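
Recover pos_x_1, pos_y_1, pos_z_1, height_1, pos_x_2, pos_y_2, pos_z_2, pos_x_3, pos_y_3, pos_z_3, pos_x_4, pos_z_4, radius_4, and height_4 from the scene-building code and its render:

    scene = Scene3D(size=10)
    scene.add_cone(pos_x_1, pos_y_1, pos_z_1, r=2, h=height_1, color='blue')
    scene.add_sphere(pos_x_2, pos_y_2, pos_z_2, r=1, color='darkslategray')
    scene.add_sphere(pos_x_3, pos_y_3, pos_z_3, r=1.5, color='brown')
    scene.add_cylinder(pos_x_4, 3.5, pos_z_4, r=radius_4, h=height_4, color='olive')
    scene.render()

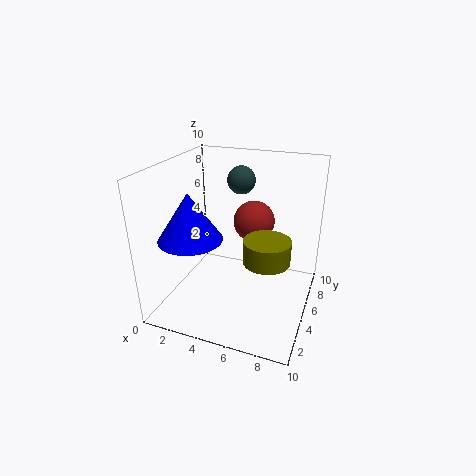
pos_x_1 = 3
pos_y_1 = 2
pos_z_1 = 6
height_1 = 3
pos_x_2 = 4.5
pos_y_2 = 7
pos_z_2 = 8.5
pos_x_3 = 5.5
pos_y_3 = 7
pos_z_3 = 5.5
pos_x_4 = 7.5
pos_z_4 = 4.5
radius_4 = 1.5
height_4 = 1.5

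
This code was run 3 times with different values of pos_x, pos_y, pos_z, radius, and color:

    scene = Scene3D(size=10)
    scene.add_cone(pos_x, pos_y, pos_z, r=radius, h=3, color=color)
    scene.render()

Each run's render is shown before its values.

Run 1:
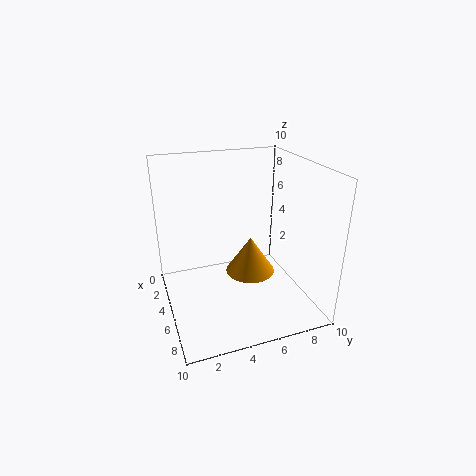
pos_x = 2.5; pos_y = 7; pos_z = 0.5; radius = 2; color = 'orange'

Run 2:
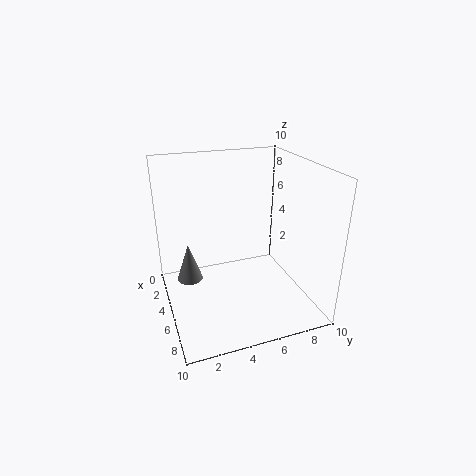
pos_x = 2; pos_y = 2; pos_z = 0.5; radius = 1; color = 'gray'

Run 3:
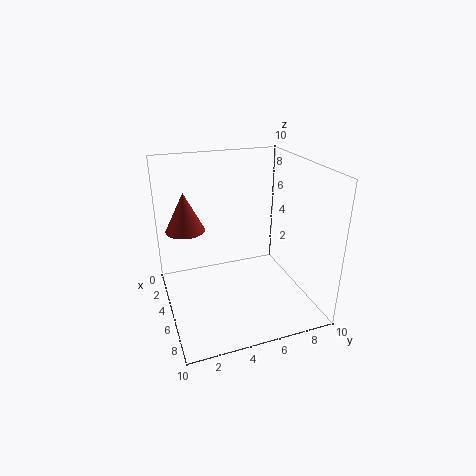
pos_x = 1.5; pos_y = 2; pos_z = 4.5; radius = 1.5; color = 'brown'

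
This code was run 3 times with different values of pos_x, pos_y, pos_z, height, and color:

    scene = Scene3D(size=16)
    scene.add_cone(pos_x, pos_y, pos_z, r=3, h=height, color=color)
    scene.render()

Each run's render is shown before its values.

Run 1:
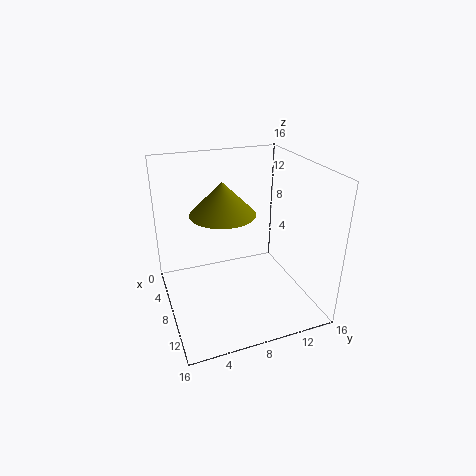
pos_x = 12
pos_y = 5
pos_z = 13
height = 3
color = 'olive'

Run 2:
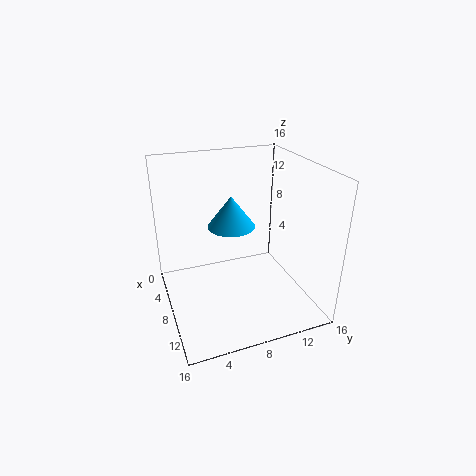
pos_x = 3
pos_y = 9
pos_z = 7
height = 4
color = 'deepskyblue'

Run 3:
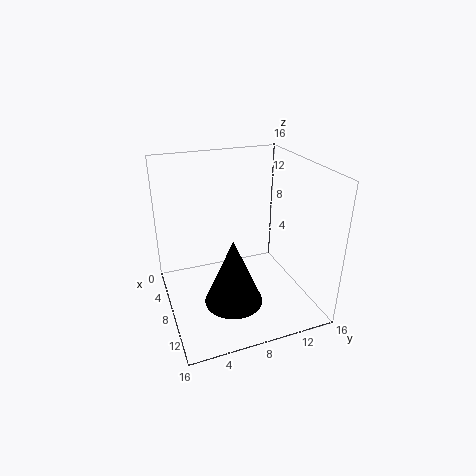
pos_x = 12
pos_y = 6
pos_z = 3
height = 7
color = 'black'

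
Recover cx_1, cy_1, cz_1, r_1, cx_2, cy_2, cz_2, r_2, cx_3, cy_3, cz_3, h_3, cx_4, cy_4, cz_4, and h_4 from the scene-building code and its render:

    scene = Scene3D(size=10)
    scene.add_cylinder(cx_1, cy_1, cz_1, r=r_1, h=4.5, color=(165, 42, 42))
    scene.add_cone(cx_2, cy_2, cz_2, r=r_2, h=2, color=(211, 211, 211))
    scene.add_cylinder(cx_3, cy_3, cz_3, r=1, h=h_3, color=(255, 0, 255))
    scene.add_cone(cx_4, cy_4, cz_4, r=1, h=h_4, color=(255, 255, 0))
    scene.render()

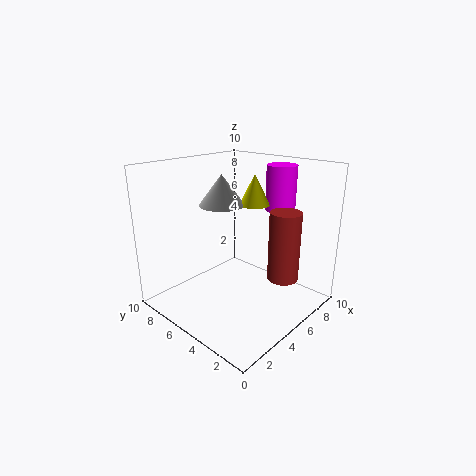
cx_1 = 5.5
cy_1 = 1.5
cz_1 = 3
r_1 = 1
cx_2 = 4
cy_2 = 5.5
cz_2 = 7.5
r_2 = 1.5
cx_3 = 7
cy_3 = 3
cz_3 = 7
h_3 = 3
cx_4 = 5.5
cy_4 = 4
cz_4 = 7.5
h_4 = 2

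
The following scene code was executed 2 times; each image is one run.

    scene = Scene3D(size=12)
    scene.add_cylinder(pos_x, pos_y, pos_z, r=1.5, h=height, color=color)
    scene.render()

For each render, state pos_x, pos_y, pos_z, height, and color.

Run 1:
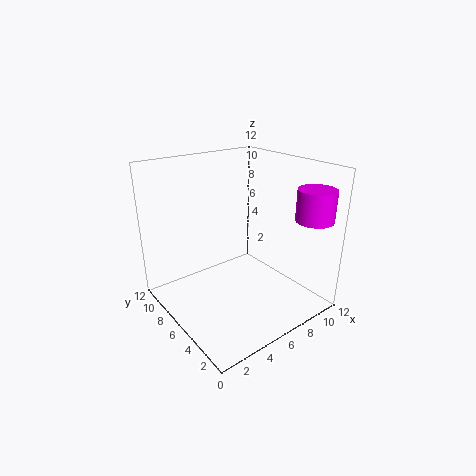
pos_x = 10, pos_y = 1.5, pos_z = 8, height = 2.5, color = 'magenta'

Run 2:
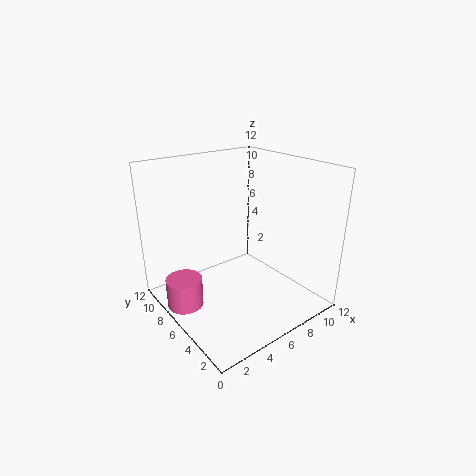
pos_x = 1.5, pos_y = 7.5, pos_z = 0.5, height = 2.5, color = 'hotpink'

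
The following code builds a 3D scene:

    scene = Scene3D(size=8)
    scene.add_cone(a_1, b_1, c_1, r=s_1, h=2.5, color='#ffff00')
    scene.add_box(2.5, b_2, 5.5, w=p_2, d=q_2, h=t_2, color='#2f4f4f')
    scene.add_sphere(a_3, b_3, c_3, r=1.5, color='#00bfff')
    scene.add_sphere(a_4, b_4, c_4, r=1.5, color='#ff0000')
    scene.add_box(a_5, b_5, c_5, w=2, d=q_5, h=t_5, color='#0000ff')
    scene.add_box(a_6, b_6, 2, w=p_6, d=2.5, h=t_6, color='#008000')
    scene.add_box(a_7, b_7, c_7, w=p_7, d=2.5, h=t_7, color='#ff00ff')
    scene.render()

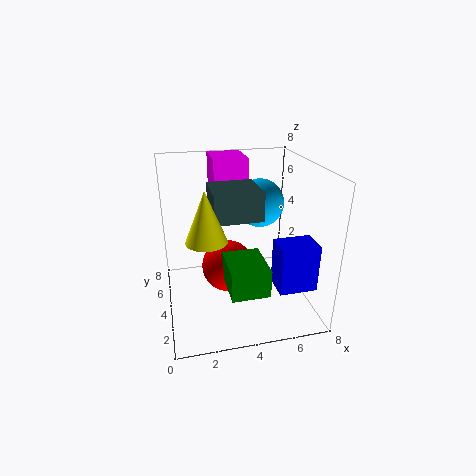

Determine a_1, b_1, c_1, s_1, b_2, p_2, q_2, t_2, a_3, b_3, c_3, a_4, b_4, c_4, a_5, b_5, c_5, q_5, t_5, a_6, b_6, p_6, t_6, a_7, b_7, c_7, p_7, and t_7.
a_1 = 2; b_1 = 2; c_1 = 5; s_1 = 1; b_2 = 2.5; p_2 = 2.5; q_2 = 2.5; t_2 = 1.5; a_3 = 6; b_3 = 6.5; c_3 = 5; a_4 = 3.5; b_4 = 4.5; c_4 = 2; a_5 = 5.5; b_5 = 1; c_5 = 2; q_5 = 1.5; t_5 = 2.5; a_6 = 3; b_6 = 1; p_6 = 2; t_6 = 1.5; a_7 = 3; b_7 = 5.5; c_7 = 5; p_7 = 2; t_7 = 3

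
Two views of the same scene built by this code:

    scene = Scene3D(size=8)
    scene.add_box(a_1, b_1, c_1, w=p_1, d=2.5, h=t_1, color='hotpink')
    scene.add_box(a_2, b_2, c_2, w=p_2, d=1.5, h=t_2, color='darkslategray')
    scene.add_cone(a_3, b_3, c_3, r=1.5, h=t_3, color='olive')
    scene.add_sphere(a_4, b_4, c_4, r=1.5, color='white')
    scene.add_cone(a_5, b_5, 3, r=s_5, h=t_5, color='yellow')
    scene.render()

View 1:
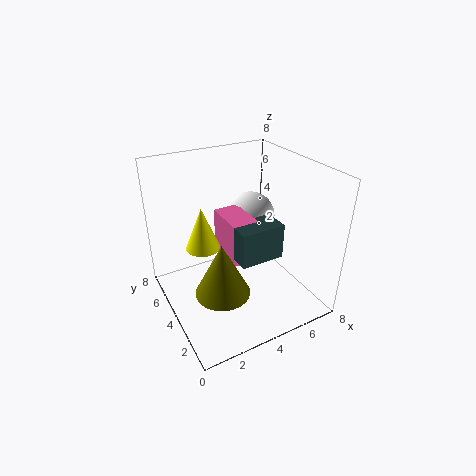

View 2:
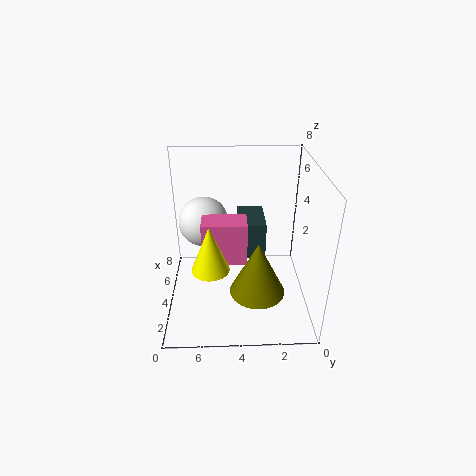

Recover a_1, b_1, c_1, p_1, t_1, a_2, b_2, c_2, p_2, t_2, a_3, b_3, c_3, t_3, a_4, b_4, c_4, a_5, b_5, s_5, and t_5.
a_1 = 3.5, b_1 = 3.5, c_1 = 2.5, p_1 = 1.5, t_1 = 2.5, a_2 = 3.5, b_2 = 2.5, c_2 = 3, p_2 = 2.5, t_2 = 2, a_3 = 2.5, b_3 = 3, c_3 = 1.5, t_3 = 3, a_4 = 6, b_4 = 6, c_4 = 4, a_5 = 2.5, b_5 = 5.5, s_5 = 1, t_5 = 2.5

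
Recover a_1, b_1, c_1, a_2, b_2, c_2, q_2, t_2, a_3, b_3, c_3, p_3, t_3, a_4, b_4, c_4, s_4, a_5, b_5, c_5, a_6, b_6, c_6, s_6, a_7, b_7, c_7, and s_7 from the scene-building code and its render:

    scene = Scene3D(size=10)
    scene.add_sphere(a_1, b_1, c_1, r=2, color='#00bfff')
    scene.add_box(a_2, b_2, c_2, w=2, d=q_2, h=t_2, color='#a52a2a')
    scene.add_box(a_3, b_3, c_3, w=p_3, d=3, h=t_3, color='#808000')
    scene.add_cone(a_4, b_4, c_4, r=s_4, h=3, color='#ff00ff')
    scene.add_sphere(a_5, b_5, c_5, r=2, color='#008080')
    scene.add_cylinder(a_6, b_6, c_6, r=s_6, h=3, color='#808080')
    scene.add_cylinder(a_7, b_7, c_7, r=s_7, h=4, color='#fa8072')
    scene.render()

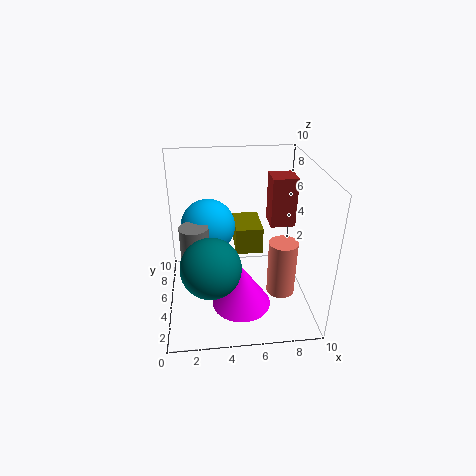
a_1 = 3, b_1 = 7, c_1 = 5, a_2 = 8, b_2 = 8, c_2 = 4, q_2 = 2, t_2 = 4, a_3 = 5, b_3 = 6, c_3 = 3, p_3 = 2, t_3 = 2, a_4 = 5, b_4 = 3, c_4 = 1, s_4 = 2, a_5 = 3, b_5 = 3, c_5 = 4, a_6 = 2, b_6 = 5, c_6 = 3, s_6 = 1, a_7 = 8, b_7 = 4, c_7 = 1, s_7 = 1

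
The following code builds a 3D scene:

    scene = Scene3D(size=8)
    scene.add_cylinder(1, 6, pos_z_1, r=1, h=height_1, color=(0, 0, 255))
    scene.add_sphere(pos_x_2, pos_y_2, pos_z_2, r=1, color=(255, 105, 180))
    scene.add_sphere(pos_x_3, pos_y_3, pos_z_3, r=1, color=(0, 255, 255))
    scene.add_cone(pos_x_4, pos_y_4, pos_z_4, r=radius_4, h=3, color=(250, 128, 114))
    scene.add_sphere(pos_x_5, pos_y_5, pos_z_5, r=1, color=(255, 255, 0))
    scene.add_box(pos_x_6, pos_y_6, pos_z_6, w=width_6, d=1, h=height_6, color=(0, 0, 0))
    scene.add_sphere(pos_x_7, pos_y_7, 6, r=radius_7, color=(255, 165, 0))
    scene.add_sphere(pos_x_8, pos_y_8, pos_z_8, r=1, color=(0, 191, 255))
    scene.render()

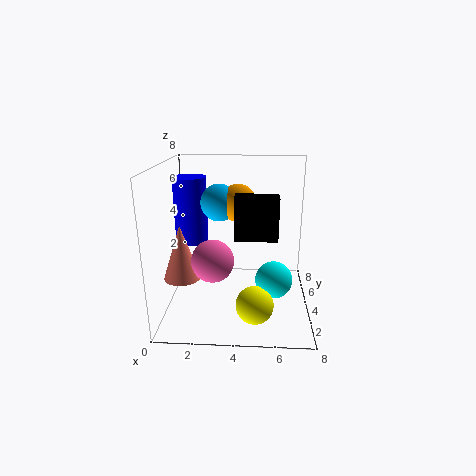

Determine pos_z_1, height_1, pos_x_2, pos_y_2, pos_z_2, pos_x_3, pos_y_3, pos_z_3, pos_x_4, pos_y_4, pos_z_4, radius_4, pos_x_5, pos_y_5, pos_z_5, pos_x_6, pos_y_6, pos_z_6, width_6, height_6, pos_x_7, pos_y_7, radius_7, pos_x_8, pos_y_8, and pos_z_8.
pos_z_1 = 3
height_1 = 4
pos_x_2 = 3
pos_y_2 = 1
pos_z_2 = 4
pos_x_3 = 6
pos_y_3 = 3
pos_z_3 = 2
pos_x_4 = 1
pos_y_4 = 3
pos_z_4 = 2
radius_4 = 1
pos_x_5 = 5
pos_y_5 = 2
pos_z_5 = 1
pos_x_6 = 4
pos_y_6 = 1
pos_z_6 = 5
width_6 = 2
height_6 = 2
pos_x_7 = 4
pos_y_7 = 4
radius_7 = 1
pos_x_8 = 3
pos_y_8 = 4
pos_z_8 = 6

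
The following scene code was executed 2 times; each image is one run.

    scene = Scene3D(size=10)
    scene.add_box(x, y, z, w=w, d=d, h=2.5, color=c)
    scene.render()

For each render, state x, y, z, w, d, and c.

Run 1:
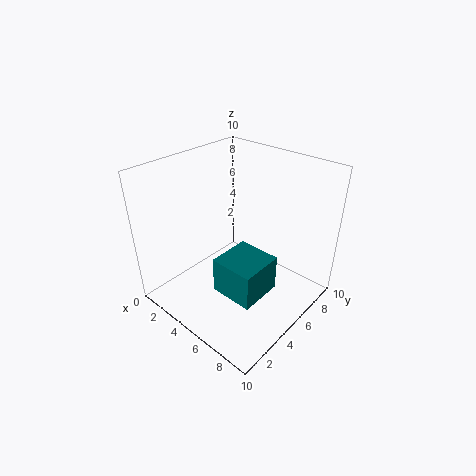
x = 5, y = 2.5, z = 2, w = 3, d = 3, c = 'teal'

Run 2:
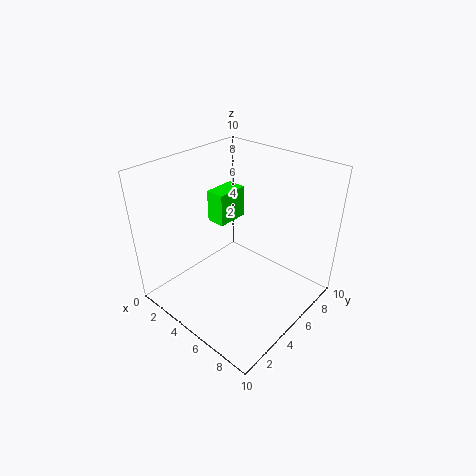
x = 1, y = 6, z = 4.5, w = 1.5, d = 2.5, c = 'lime'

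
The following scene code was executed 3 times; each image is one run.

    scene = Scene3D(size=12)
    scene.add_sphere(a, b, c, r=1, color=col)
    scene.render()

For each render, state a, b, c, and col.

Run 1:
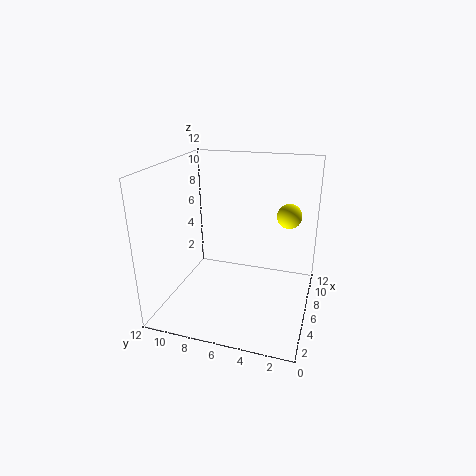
a = 7
b = 2
c = 8
col = 'yellow'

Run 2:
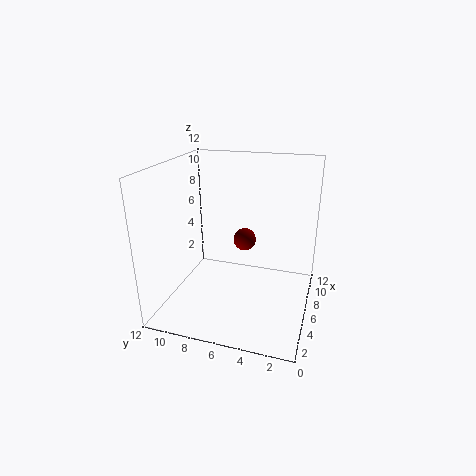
a = 8
b = 6
c = 5
col = 'maroon'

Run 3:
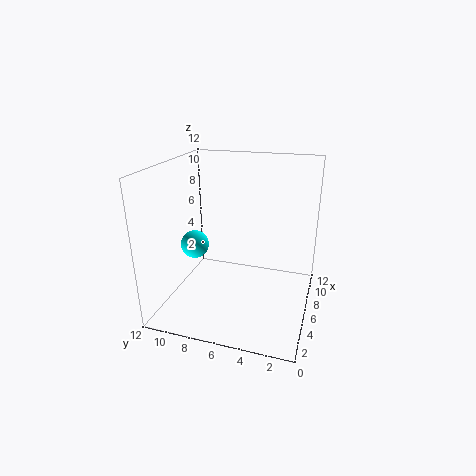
a = 2
b = 8
c = 7
col = 'cyan'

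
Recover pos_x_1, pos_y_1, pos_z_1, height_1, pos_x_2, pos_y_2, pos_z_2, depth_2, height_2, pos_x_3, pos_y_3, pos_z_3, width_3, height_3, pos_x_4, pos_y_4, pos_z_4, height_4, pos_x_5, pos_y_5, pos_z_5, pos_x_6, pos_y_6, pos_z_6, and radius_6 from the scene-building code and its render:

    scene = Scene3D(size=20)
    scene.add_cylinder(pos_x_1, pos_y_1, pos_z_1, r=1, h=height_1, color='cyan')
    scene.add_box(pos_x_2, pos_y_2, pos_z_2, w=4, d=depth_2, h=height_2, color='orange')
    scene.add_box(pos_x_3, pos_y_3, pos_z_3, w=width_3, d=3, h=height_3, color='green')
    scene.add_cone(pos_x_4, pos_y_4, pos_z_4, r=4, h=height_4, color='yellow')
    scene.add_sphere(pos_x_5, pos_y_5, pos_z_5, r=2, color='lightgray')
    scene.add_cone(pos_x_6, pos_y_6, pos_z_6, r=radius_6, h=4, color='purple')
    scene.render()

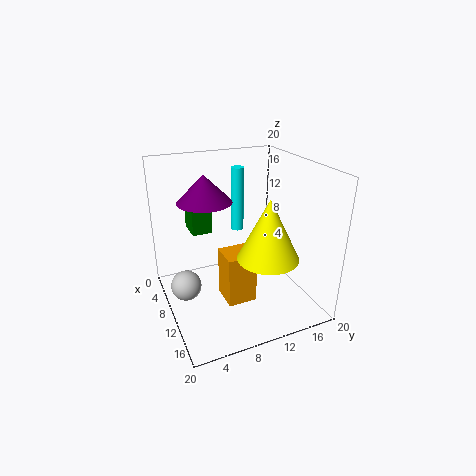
pos_x_1 = 3
pos_y_1 = 13
pos_z_1 = 8
height_1 = 10
pos_x_2 = 10
pos_y_2 = 7
pos_z_2 = 2
depth_2 = 4
height_2 = 7
pos_x_3 = 1
pos_y_3 = 5
pos_z_3 = 9
width_3 = 4
height_3 = 4
pos_x_4 = 15
pos_y_4 = 12
pos_z_4 = 9
height_4 = 8
pos_x_5 = 11
pos_y_5 = 2
pos_z_5 = 5
pos_x_6 = 5
pos_y_6 = 7
pos_z_6 = 14
radius_6 = 4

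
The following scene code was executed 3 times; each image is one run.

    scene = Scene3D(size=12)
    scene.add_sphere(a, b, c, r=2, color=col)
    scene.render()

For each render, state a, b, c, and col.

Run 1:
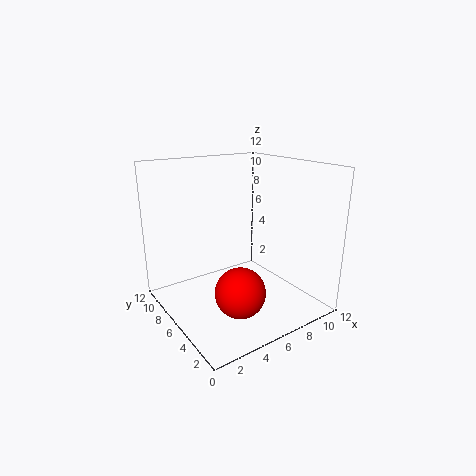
a = 4.5, b = 3.5, c = 2.5, col = 'red'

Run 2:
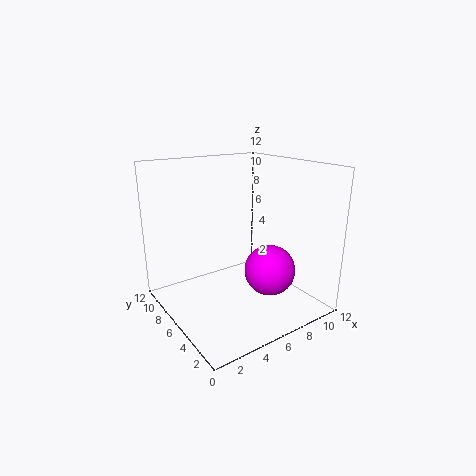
a = 7, b = 3, c = 4, col = 'magenta'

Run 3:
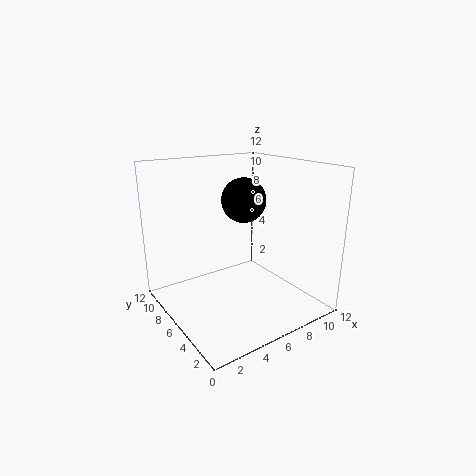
a = 8, b = 8, c = 8.5, col = 'black'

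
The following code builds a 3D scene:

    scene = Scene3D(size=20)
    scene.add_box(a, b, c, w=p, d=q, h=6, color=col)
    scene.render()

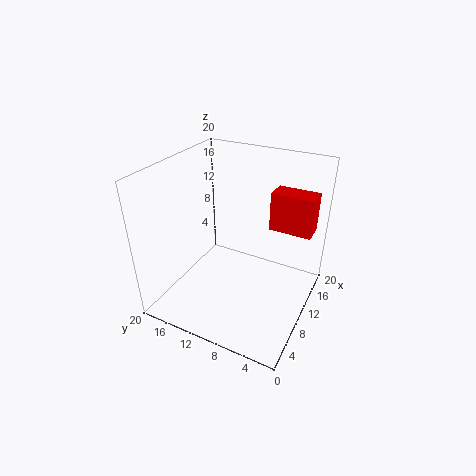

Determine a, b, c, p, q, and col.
a = 16.5
b = 1.5
c = 8.5
p = 3.5
q = 6.5
col = 'red'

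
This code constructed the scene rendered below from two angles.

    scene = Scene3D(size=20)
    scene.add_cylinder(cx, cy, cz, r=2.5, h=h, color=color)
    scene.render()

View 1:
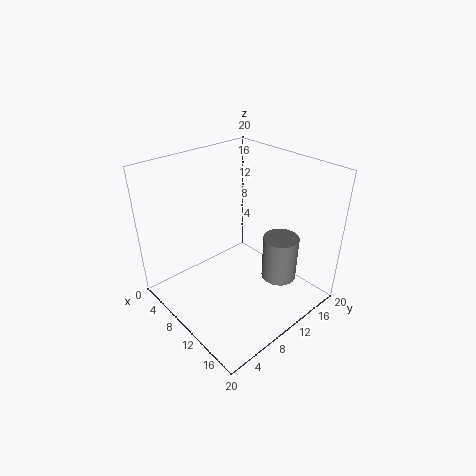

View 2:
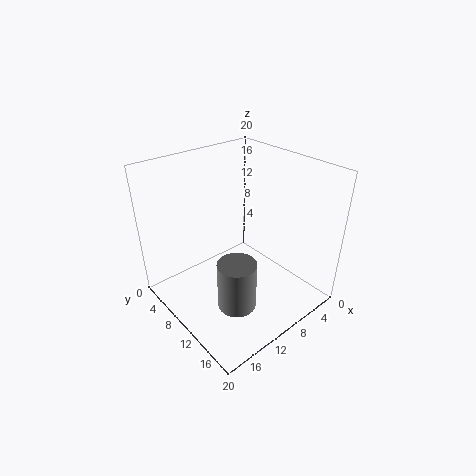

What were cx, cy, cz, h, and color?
cx = 14
cy = 14.5
cz = 3.5
h = 6.5
color = 'gray'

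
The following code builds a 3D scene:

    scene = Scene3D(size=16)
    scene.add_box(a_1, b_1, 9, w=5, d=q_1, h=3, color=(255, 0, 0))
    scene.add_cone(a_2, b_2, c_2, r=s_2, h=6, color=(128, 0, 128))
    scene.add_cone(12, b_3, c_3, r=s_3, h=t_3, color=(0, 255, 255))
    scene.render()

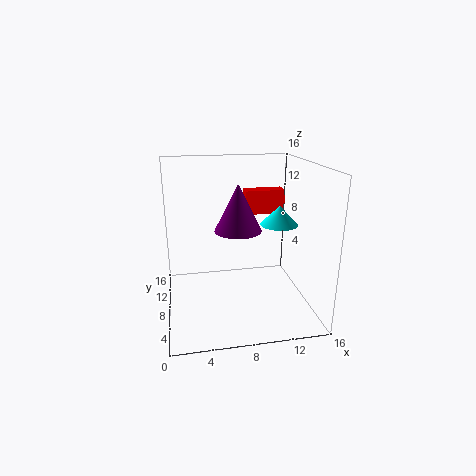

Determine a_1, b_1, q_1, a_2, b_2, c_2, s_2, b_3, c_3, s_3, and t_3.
a_1 = 10, b_1 = 13, q_1 = 2, a_2 = 9, b_2 = 13, c_2 = 7, s_2 = 3, b_3 = 6, c_3 = 10, s_3 = 2, t_3 = 2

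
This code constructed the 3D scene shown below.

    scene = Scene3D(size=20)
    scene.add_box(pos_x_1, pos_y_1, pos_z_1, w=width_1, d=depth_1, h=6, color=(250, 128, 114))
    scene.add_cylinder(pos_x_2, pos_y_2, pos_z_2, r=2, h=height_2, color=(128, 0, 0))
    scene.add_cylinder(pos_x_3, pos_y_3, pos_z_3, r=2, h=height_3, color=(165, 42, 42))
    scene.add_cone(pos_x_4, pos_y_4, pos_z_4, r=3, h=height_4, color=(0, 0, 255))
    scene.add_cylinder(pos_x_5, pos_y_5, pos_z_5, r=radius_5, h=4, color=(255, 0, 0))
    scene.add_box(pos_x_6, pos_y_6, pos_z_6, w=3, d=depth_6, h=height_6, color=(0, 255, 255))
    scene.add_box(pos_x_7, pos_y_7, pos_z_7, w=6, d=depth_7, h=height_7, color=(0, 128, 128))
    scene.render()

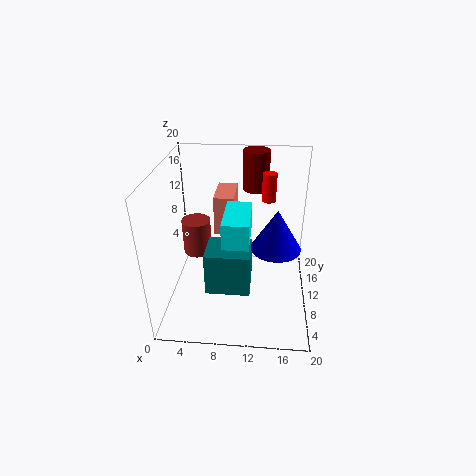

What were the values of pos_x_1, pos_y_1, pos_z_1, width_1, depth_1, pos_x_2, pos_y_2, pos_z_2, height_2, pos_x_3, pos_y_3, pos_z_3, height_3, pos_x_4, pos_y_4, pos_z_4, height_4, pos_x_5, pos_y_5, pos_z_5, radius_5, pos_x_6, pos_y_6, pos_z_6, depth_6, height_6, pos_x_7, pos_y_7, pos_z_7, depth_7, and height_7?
pos_x_1 = 6; pos_y_1 = 14; pos_z_1 = 8; width_1 = 3; depth_1 = 6; pos_x_2 = 12; pos_y_2 = 18; pos_z_2 = 14; height_2 = 6; pos_x_3 = 4; pos_y_3 = 11; pos_z_3 = 7; height_3 = 5; pos_x_4 = 15; pos_y_4 = 5; pos_z_4 = 12; height_4 = 5; pos_x_5 = 14; pos_y_5 = 14; pos_z_5 = 14; radius_5 = 1; pos_x_6 = 9; pos_y_6 = 1; pos_z_6 = 14; depth_6 = 6; height_6 = 3; pos_x_7 = 6; pos_y_7 = 5; pos_z_7 = 4; depth_7 = 5; height_7 = 6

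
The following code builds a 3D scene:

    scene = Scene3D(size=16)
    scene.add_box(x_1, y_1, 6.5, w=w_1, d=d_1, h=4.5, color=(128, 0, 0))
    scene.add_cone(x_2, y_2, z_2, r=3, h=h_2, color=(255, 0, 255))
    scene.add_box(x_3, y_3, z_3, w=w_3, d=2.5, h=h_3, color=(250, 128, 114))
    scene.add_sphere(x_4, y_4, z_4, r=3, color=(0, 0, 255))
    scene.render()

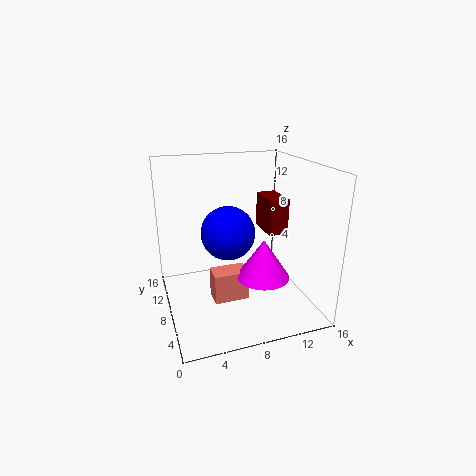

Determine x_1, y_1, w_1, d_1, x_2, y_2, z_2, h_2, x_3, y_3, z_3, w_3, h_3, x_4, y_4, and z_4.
x_1 = 13, y_1 = 10.5, w_1 = 2.5, d_1 = 4.5, x_2 = 10.5, y_2 = 6.5, z_2 = 3.5, h_2 = 4.5, x_3 = 5, y_3 = 7, z_3 = 0.5, w_3 = 4, h_3 = 3.5, x_4 = 7, y_4 = 8.5, z_4 = 8.5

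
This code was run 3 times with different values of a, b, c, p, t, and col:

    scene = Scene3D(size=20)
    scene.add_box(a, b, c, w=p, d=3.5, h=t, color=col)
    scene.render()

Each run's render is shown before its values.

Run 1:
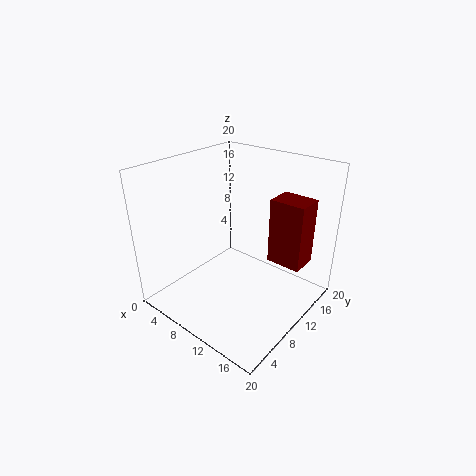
a = 15, b = 10, c = 8.5, p = 4.5, t = 8.5, col = 'maroon'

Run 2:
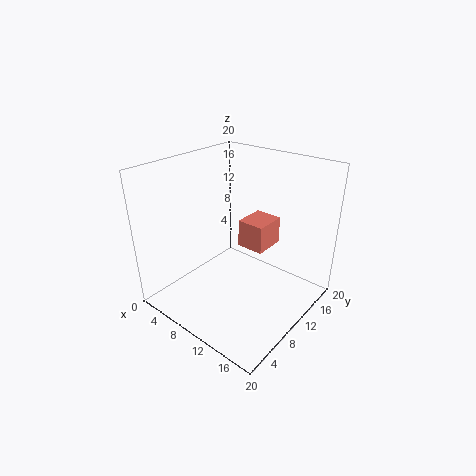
a = 15, b = 4, c = 13.5, p = 3, t = 3, col = 'salmon'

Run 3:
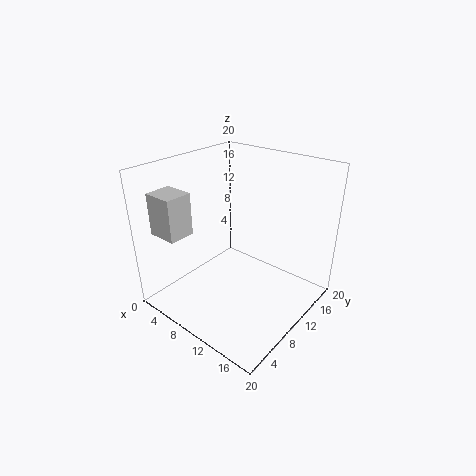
a = 3, b = 1, c = 12, p = 4, t = 5.5, col = 'lightgray'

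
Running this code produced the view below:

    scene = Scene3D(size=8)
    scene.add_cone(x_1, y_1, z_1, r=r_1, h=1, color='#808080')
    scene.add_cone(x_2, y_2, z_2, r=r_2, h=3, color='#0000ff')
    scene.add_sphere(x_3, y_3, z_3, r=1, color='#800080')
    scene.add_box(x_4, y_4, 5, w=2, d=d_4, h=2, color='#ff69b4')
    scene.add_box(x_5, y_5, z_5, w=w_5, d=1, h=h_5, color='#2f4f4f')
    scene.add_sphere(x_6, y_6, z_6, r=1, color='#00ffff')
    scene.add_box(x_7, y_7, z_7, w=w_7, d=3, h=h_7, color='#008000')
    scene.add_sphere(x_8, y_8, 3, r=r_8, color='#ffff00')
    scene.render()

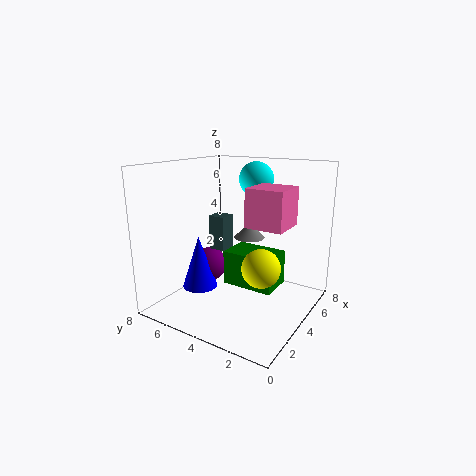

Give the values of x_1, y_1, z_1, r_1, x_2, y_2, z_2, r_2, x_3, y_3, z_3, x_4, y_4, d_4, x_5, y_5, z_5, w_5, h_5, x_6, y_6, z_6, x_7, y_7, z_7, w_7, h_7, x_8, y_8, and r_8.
x_1 = 7
y_1 = 5
z_1 = 3
r_1 = 1
x_2 = 3
y_2 = 6
z_2 = 1
r_2 = 1
x_3 = 4
y_3 = 6
z_3 = 2
x_4 = 3
y_4 = 1
d_4 = 2
x_5 = 4
y_5 = 5
z_5 = 3
w_5 = 1
h_5 = 2
x_6 = 6
y_6 = 4
z_6 = 7
x_7 = 4
y_7 = 2
z_7 = 1
w_7 = 2
h_7 = 2
x_8 = 3
y_8 = 2
r_8 = 1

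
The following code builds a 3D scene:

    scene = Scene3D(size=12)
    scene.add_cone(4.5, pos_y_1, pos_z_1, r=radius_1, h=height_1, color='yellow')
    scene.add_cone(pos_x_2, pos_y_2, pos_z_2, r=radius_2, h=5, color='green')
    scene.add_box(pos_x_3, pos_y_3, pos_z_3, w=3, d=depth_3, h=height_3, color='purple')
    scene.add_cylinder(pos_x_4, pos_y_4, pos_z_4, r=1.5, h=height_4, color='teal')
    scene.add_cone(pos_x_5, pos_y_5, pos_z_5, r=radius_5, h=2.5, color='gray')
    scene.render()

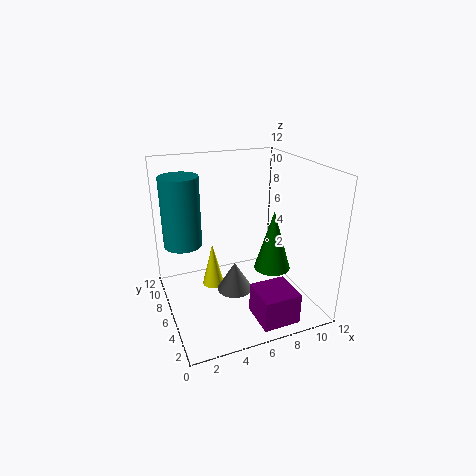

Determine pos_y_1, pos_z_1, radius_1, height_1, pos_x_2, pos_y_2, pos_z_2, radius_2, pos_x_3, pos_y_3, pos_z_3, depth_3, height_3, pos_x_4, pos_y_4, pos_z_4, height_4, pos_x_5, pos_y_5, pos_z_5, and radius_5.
pos_y_1 = 8.5, pos_z_1 = 0.5, radius_1 = 1, height_1 = 4, pos_x_2 = 8.5, pos_y_2 = 4.5, pos_z_2 = 3.5, radius_2 = 1.5, pos_x_3 = 6, pos_y_3 = 0.5, pos_z_3 = 0.5, depth_3 = 3, height_3 = 2.5, pos_x_4 = 1.5, pos_y_4 = 6.5, pos_z_4 = 6, height_4 = 5.5, pos_x_5 = 5.5, pos_y_5 = 5.5, pos_z_5 = 1.5, radius_5 = 1.5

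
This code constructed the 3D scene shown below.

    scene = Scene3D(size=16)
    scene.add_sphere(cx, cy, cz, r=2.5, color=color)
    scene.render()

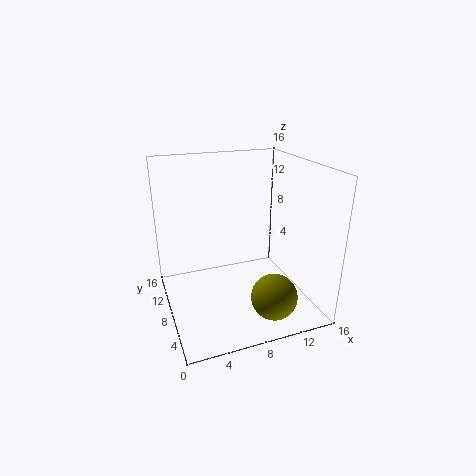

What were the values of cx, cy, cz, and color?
cx = 10.5, cy = 3.5, cz = 2.5, color = 'olive'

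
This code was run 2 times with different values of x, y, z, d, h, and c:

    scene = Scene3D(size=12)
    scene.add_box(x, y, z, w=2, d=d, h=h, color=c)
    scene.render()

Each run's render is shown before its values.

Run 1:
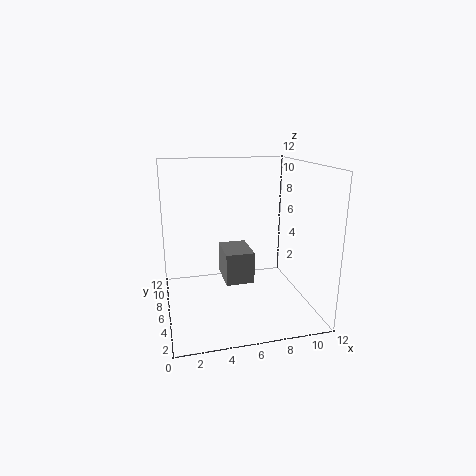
x = 4; y = 1.25; z = 4.25; d = 2.75; h = 2.25; c = 'gray'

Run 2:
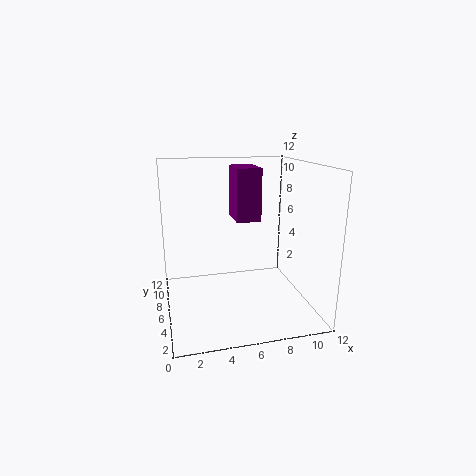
x = 5.75; y = 5.25; z = 7.5; d = 3; h = 4.25; c = 'purple'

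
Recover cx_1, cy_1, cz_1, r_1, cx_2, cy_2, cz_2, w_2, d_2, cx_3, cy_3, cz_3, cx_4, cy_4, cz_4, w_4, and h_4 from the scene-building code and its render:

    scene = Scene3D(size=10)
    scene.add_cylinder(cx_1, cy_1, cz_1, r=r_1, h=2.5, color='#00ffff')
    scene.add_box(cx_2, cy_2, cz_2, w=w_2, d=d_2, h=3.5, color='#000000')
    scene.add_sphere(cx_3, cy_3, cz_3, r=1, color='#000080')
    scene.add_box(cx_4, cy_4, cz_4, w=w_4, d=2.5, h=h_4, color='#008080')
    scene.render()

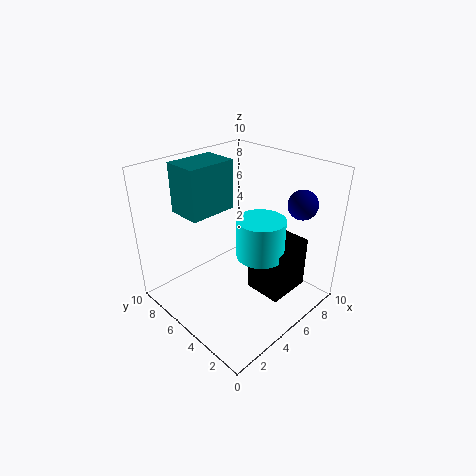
cx_1 = 4.5; cy_1 = 2.5; cz_1 = 5; r_1 = 1.5; cx_2 = 4.5; cy_2 = 1; cz_2 = 2; w_2 = 3; d_2 = 2.5; cx_3 = 8; cy_3 = 2; cz_3 = 7.5; cx_4 = 2.5; cy_4 = 6.5; cz_4 = 6.5; w_4 = 3.5; h_4 = 3.5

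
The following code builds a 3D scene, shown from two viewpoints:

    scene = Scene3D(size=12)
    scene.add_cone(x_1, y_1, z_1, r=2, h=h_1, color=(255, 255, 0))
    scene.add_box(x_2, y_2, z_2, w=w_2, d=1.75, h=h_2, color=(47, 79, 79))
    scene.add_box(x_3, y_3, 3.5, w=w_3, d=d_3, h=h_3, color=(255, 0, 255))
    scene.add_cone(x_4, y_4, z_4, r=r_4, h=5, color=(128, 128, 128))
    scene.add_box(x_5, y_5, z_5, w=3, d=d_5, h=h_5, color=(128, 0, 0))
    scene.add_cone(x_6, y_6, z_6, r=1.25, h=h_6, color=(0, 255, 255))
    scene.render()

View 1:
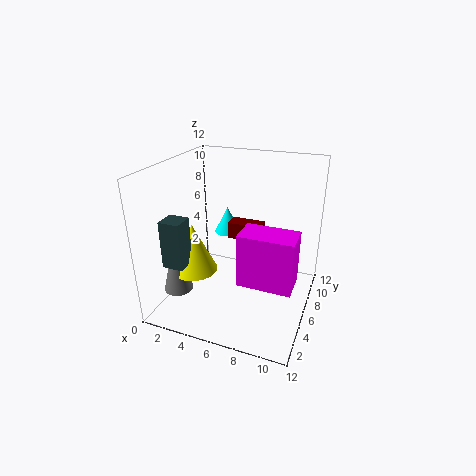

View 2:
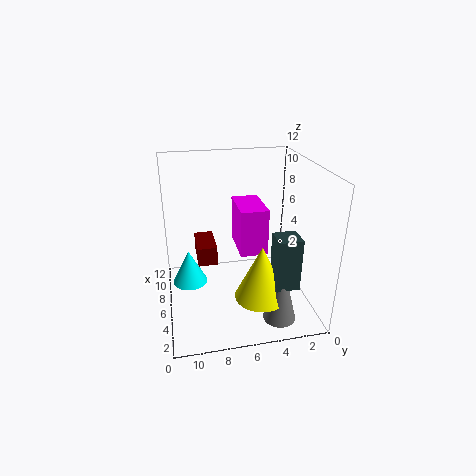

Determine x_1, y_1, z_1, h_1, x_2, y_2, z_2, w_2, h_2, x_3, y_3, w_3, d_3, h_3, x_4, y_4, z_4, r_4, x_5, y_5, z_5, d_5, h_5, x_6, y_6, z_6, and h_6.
x_1 = 2.25
y_1 = 5
z_1 = 2.75
h_1 = 4.25
x_2 = 0.75
y_2 = 2.5
z_2 = 4
w_2 = 1.75
h_2 = 4
x_3 = 7
y_3 = 3
w_3 = 4.25
d_3 = 2.5
h_3 = 4.25
x_4 = 1.25
y_4 = 3.75
z_4 = 1.25
r_4 = 1.25
x_5 = 4.25
y_5 = 8
z_5 = 4.75
d_5 = 1.5
h_5 = 1.5
x_6 = 3.25
y_6 = 10.25
z_6 = 4.25
h_6 = 2.5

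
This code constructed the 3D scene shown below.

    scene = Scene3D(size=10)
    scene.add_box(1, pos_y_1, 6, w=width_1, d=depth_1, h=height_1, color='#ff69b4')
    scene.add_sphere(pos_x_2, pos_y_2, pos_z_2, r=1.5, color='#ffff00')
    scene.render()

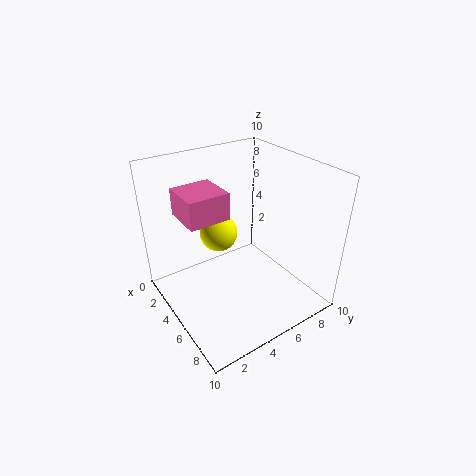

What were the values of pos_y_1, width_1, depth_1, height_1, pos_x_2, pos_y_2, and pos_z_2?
pos_y_1 = 2
width_1 = 3
depth_1 = 3
height_1 = 2
pos_x_2 = 1.5
pos_y_2 = 5.5
pos_z_2 = 3.5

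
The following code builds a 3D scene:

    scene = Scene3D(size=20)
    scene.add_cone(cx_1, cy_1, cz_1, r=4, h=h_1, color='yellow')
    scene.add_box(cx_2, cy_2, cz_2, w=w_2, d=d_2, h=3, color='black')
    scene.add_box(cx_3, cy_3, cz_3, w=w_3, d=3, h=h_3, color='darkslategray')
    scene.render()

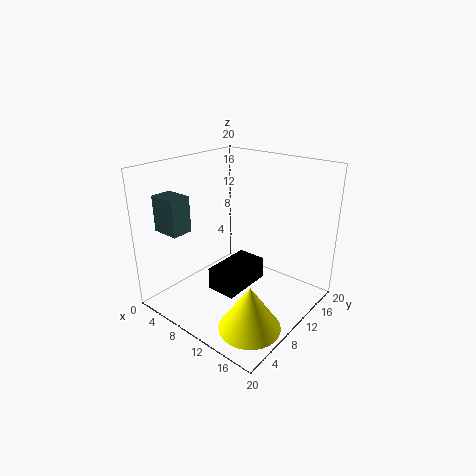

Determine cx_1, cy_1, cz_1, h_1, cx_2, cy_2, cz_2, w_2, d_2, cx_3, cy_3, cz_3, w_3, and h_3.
cx_1 = 16; cy_1 = 5; cz_1 = 1; h_1 = 6; cx_2 = 9; cy_2 = 5; cz_2 = 4; w_2 = 4; d_2 = 7; cx_3 = 1; cy_3 = 3; cz_3 = 11; w_3 = 4; h_3 = 5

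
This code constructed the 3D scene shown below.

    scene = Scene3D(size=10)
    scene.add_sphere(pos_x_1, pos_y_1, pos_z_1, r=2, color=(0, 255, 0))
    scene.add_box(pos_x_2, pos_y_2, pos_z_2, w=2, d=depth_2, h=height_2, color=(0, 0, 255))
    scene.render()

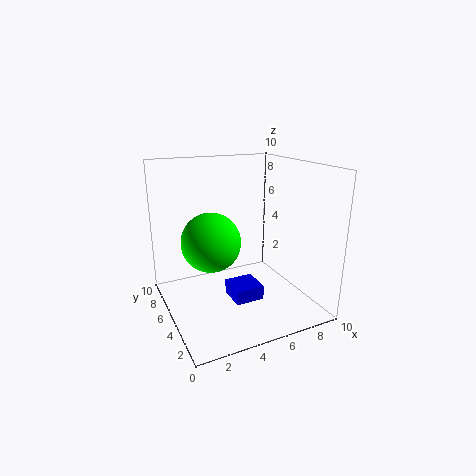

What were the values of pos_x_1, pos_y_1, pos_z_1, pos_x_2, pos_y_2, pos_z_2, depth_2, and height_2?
pos_x_1 = 3; pos_y_1 = 5; pos_z_1 = 5; pos_x_2 = 4; pos_y_2 = 3; pos_z_2 = 1; depth_2 = 2; height_2 = 1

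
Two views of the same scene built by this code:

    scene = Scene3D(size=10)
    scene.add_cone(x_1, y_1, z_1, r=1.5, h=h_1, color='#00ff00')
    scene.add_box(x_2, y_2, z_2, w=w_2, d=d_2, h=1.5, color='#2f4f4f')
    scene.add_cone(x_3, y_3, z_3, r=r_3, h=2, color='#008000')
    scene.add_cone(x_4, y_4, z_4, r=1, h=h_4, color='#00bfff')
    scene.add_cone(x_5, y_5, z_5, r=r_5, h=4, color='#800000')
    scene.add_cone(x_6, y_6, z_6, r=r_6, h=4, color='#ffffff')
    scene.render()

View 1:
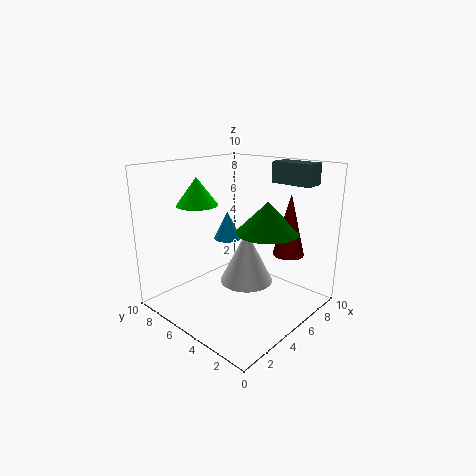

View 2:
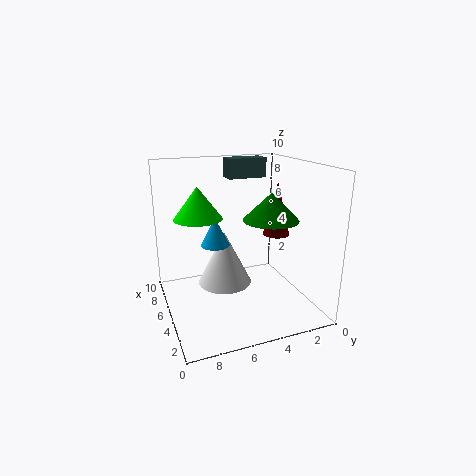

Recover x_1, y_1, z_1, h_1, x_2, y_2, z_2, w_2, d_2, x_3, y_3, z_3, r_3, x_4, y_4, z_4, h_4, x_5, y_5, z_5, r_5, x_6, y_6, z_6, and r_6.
x_1 = 4
y_1 = 8
z_1 = 7
h_1 = 2
x_2 = 8
y_2 = 1.5
z_2 = 8.5
w_2 = 1.5
d_2 = 3
x_3 = 5
y_3 = 2.5
z_3 = 6
r_3 = 2
x_4 = 5.5
y_4 = 6.5
z_4 = 4.5
h_4 = 2
x_5 = 6
y_5 = 1.5
z_5 = 4.5
r_5 = 1
x_6 = 6.5
y_6 = 5.5
z_6 = 1
r_6 = 2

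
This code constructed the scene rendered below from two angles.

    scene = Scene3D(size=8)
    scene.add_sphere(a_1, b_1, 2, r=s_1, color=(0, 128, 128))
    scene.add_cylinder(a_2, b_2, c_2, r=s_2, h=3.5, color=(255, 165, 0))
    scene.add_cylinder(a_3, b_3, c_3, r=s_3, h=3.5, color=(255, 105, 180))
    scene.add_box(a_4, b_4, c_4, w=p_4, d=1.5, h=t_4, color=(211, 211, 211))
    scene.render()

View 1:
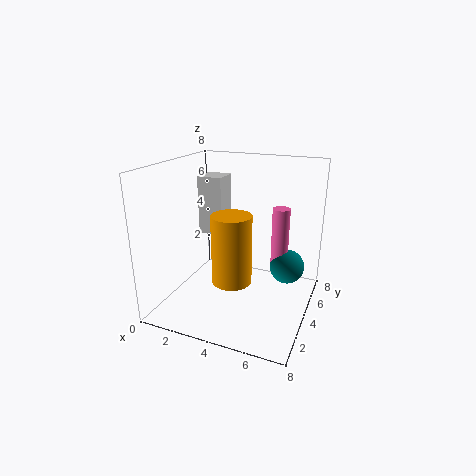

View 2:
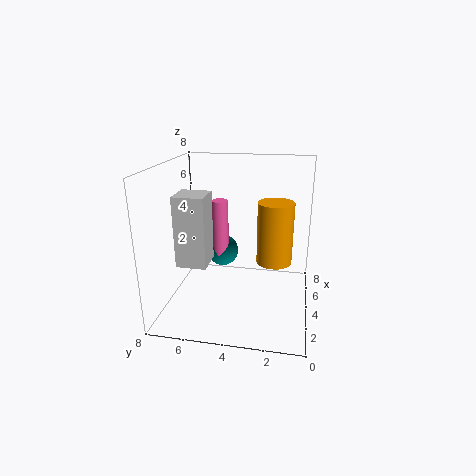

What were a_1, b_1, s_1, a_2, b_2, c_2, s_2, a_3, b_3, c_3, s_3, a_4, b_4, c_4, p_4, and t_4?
a_1 = 6.5; b_1 = 5.5; s_1 = 1; a_2 = 4.5; b_2 = 2; c_2 = 2.5; s_2 = 1; a_3 = 6; b_3 = 5.5; c_3 = 2; s_3 = 0.5; a_4 = 1; b_4 = 5; c_4 = 3.5; p_4 = 1.5; t_4 = 3.5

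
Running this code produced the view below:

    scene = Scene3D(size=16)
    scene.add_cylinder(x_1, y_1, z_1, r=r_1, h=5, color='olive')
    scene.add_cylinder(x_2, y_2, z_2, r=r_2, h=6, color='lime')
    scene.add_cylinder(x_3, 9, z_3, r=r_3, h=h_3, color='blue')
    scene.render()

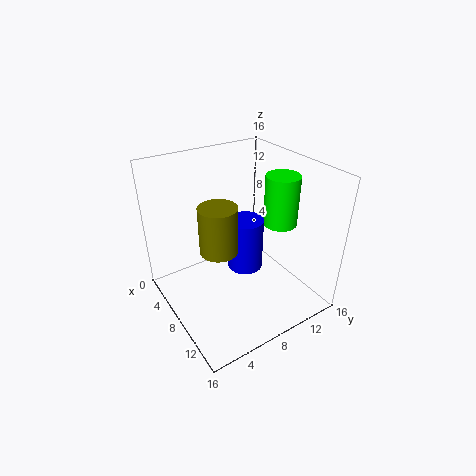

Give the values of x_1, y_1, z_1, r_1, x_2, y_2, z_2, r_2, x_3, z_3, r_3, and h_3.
x_1 = 9, y_1 = 5, z_1 = 8, r_1 = 2, x_2 = 8, y_2 = 14, z_2 = 8, r_2 = 2, x_3 = 8, z_3 = 4, r_3 = 2, h_3 = 6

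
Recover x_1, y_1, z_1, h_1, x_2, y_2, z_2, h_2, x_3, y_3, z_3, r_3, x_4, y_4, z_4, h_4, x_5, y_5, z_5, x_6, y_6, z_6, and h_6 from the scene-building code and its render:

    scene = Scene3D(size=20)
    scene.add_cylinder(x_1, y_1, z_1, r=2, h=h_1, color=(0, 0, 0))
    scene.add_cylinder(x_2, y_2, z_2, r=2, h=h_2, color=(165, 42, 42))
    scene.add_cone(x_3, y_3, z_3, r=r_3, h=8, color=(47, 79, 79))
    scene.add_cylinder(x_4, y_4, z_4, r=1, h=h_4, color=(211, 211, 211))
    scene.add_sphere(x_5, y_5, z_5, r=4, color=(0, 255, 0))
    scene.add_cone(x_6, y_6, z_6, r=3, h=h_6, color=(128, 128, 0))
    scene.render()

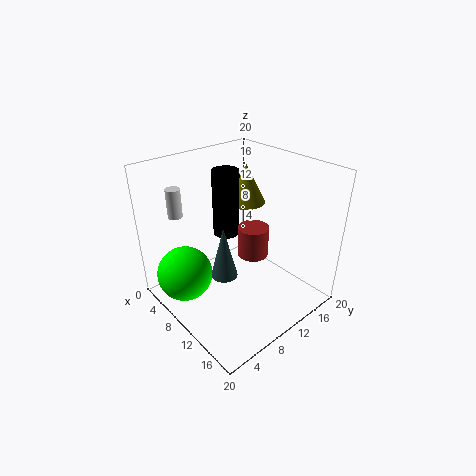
x_1 = 5; y_1 = 12; z_1 = 8; h_1 = 10; x_2 = 13; y_2 = 10; z_2 = 9; h_2 = 4; x_3 = 8; y_3 = 9; z_3 = 3; r_3 = 2; x_4 = 4; y_4 = 4; z_4 = 13; h_4 = 4; x_5 = 5; y_5 = 4; z_5 = 4; x_6 = 5; y_6 = 16; z_6 = 12; h_6 = 6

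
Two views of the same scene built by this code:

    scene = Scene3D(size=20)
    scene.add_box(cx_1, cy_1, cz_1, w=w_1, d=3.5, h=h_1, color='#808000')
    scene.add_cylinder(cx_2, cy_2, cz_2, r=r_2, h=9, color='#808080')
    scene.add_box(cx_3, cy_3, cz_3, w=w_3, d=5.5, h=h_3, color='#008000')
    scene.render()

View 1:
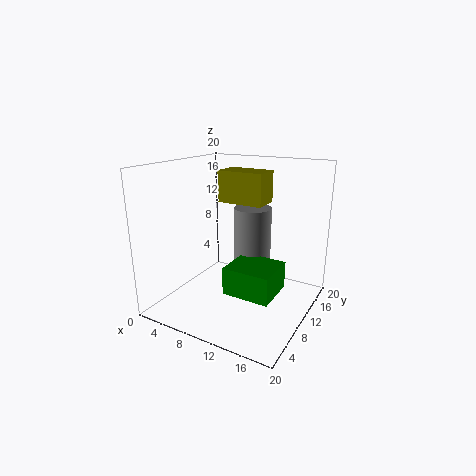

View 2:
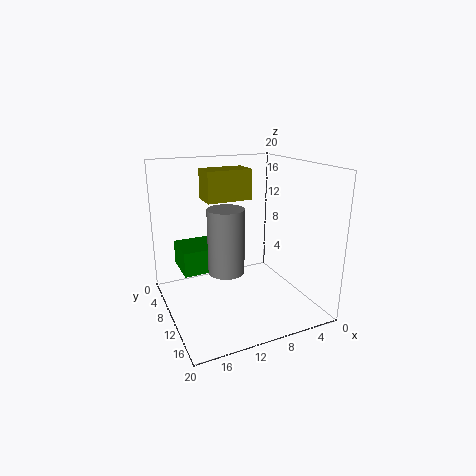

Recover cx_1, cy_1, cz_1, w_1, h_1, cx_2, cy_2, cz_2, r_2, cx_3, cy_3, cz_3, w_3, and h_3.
cx_1 = 8.5, cy_1 = 7.5, cz_1 = 15.5, w_1 = 6, h_1 = 4, cx_2 = 12, cy_2 = 10.5, cz_2 = 5.5, r_2 = 2.5, cx_3 = 11.5, cy_3 = 3.5, cz_3 = 5, w_3 = 6, h_3 = 3.5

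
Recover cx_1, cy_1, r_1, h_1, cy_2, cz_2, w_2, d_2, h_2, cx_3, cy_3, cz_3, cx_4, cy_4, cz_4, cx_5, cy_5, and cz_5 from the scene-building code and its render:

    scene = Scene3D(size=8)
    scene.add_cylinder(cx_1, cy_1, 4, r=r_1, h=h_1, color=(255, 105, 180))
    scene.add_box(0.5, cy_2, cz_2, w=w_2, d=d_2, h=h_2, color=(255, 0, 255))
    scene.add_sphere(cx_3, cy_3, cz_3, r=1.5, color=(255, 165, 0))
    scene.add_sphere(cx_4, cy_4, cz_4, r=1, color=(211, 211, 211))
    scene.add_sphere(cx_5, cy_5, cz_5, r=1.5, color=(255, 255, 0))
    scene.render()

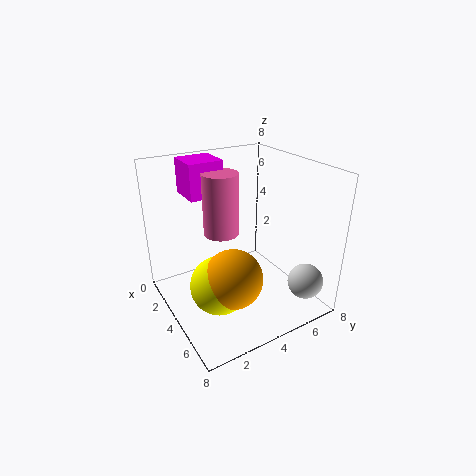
cx_1 = 3
cy_1 = 3.5
r_1 = 1
h_1 = 3.5
cy_2 = 2
cz_2 = 6
w_2 = 2
d_2 = 2
h_2 = 2
cx_3 = 6
cy_3 = 2.5
cz_3 = 3
cx_4 = 6.5
cy_4 = 7
cz_4 = 1.5
cx_5 = 5.5
cy_5 = 2
cz_5 = 2.5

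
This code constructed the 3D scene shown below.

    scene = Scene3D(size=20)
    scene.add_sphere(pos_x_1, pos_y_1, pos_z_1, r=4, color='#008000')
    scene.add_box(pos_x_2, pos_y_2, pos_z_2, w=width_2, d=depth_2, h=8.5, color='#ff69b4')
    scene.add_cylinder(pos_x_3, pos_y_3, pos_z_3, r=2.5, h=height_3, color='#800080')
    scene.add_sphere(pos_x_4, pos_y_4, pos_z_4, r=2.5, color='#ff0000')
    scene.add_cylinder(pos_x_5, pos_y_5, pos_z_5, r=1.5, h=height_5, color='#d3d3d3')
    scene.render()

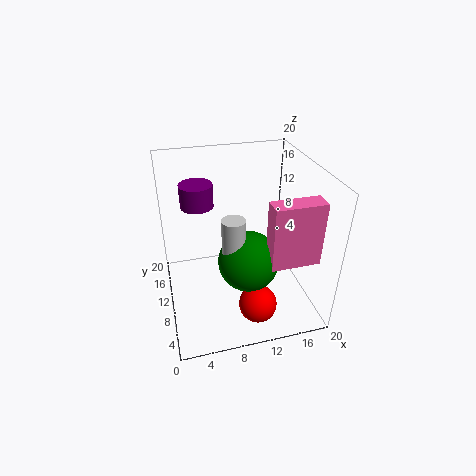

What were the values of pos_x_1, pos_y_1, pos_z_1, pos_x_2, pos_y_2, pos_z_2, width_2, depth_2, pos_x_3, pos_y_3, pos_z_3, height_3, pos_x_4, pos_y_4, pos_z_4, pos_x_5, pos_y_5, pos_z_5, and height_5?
pos_x_1 = 10.5; pos_y_1 = 6.5; pos_z_1 = 8.5; pos_x_2 = 12.5; pos_y_2 = 3; pos_z_2 = 9; width_2 = 6.5; depth_2 = 2.5; pos_x_3 = 5.5; pos_y_3 = 17; pos_z_3 = 12; height_3 = 3.5; pos_x_4 = 11; pos_y_4 = 3.5; pos_z_4 = 3.5; pos_x_5 = 8.5; pos_y_5 = 6.5; pos_z_5 = 8; height_5 = 7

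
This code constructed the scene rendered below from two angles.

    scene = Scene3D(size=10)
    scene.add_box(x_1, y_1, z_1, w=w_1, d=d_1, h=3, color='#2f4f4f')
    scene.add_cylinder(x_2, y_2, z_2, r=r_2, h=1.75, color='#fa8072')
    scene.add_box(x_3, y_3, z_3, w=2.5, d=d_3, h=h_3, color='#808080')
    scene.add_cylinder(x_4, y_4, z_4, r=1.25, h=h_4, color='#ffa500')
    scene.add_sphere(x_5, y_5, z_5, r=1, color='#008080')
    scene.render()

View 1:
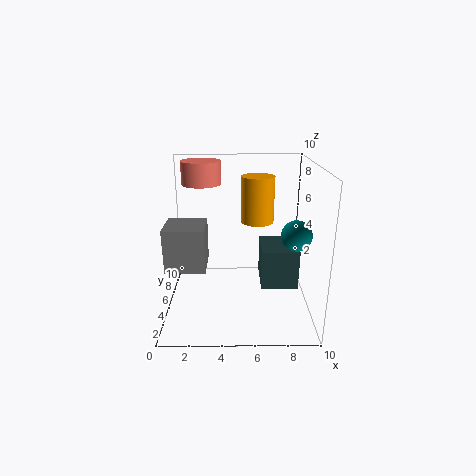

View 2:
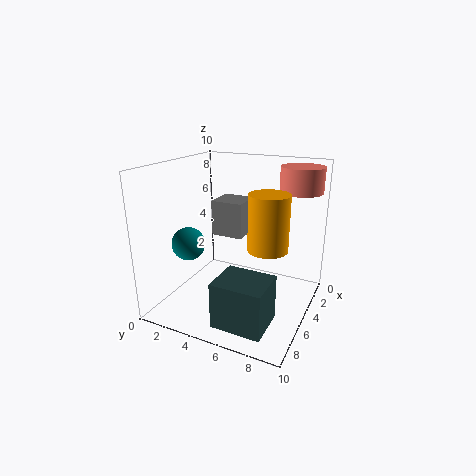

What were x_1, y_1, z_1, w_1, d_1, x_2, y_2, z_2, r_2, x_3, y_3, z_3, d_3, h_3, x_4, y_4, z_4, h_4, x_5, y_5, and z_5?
x_1 = 6.75, y_1 = 5.25, z_1 = 0.75, w_1 = 2.75, d_1 = 3.25, x_2 = 2.25, y_2 = 8.5, z_2 = 8, r_2 = 1.5, x_3 = 0.5, y_3 = 1.75, z_3 = 4, d_3 = 2.5, h_3 = 2.75, x_4 = 6.5, y_4 = 7.75, z_4 = 5.25, h_4 = 3.5, x_5 = 8.75, y_5 = 3.5, z_5 = 5.75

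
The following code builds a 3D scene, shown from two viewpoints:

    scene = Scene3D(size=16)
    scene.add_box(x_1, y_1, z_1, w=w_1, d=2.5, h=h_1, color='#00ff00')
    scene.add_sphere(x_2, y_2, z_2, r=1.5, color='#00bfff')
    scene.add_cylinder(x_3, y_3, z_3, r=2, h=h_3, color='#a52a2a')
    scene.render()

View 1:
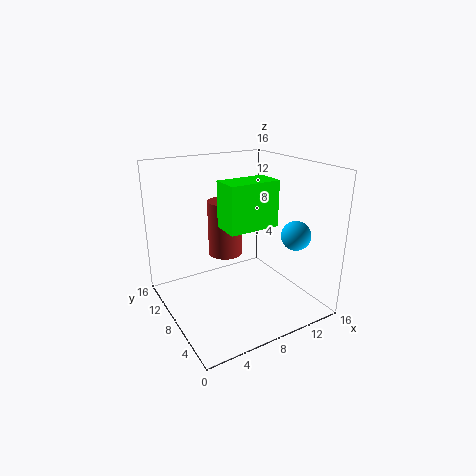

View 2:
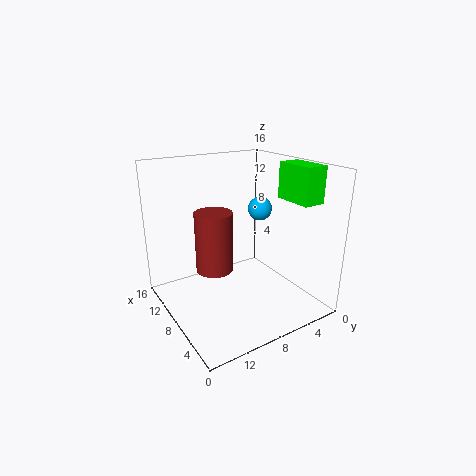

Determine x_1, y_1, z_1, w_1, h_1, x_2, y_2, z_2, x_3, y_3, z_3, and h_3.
x_1 = 3
y_1 = 0.5
z_1 = 12
w_1 = 4.5
h_1 = 4
x_2 = 11.5
y_2 = 2.5
z_2 = 9.5
x_3 = 8
y_3 = 11
z_3 = 5
h_3 = 6.5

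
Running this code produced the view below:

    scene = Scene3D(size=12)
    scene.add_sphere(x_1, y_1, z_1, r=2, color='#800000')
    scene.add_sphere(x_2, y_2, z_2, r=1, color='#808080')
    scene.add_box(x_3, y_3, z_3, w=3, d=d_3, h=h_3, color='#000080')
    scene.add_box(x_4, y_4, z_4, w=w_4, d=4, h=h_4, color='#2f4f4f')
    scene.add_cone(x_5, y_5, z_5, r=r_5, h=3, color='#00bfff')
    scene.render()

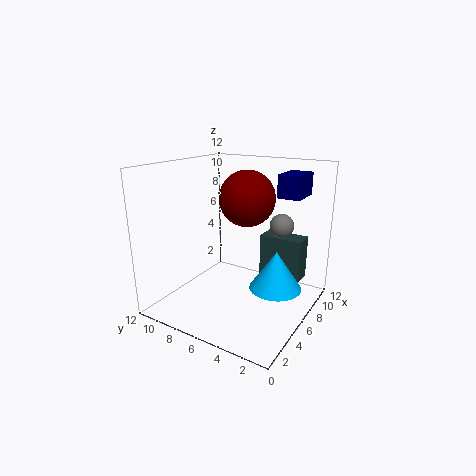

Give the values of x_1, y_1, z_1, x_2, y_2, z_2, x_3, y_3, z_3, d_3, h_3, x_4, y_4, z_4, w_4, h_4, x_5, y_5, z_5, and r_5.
x_1 = 4; y_1 = 4; z_1 = 10; x_2 = 8; y_2 = 3; z_2 = 7; x_3 = 9; y_3 = 2; z_3 = 9; d_3 = 2; h_3 = 2; x_4 = 10; y_4 = 2; z_4 = 1; w_4 = 2; h_4 = 4; x_5 = 5; y_5 = 2; z_5 = 3; r_5 = 2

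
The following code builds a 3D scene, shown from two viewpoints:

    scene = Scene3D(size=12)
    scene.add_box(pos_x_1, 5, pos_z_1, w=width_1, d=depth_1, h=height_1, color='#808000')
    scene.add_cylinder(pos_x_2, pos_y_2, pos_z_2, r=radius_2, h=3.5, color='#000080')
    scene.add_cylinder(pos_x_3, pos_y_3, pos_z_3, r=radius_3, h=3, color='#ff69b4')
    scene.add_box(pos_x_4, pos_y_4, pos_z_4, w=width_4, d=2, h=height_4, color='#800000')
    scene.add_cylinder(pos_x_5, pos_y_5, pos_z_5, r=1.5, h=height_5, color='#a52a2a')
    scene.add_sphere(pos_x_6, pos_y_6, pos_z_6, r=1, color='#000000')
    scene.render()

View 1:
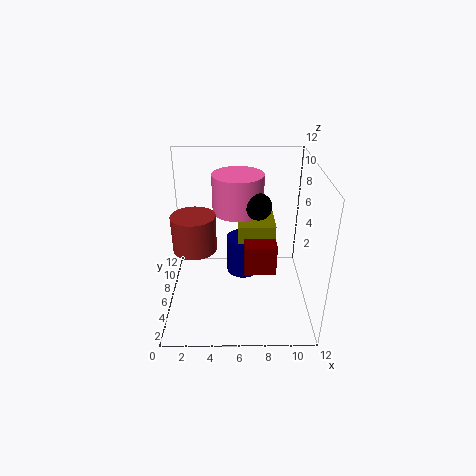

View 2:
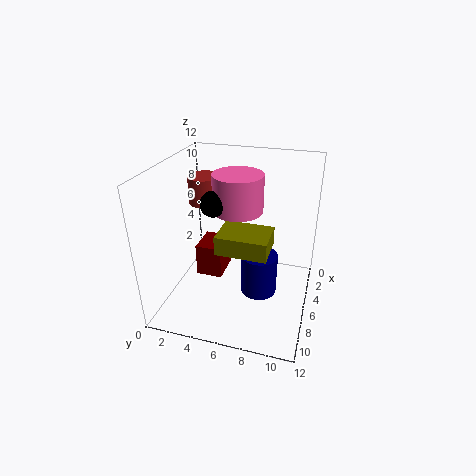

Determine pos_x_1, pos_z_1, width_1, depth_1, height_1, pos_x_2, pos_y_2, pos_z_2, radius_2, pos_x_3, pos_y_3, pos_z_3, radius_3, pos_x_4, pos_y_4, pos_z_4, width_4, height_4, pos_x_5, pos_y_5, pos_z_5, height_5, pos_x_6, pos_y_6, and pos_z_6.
pos_x_1 = 6, pos_z_1 = 6, width_1 = 3, depth_1 = 4, height_1 = 1.5, pos_x_2 = 6.5, pos_y_2 = 8, pos_z_2 = 1.5, radius_2 = 1.5, pos_x_3 = 6, pos_y_3 = 6, pos_z_3 = 8.5, radius_3 = 2, pos_x_4 = 6.5, pos_y_4 = 3.5, pos_z_4 = 4, width_4 = 2.5, height_4 = 2.5, pos_x_5 = 3, pos_y_5 = 2, pos_z_5 = 7.5, height_5 = 2.5, pos_x_6 = 7.5, pos_y_6 = 4.5, pos_z_6 = 9.5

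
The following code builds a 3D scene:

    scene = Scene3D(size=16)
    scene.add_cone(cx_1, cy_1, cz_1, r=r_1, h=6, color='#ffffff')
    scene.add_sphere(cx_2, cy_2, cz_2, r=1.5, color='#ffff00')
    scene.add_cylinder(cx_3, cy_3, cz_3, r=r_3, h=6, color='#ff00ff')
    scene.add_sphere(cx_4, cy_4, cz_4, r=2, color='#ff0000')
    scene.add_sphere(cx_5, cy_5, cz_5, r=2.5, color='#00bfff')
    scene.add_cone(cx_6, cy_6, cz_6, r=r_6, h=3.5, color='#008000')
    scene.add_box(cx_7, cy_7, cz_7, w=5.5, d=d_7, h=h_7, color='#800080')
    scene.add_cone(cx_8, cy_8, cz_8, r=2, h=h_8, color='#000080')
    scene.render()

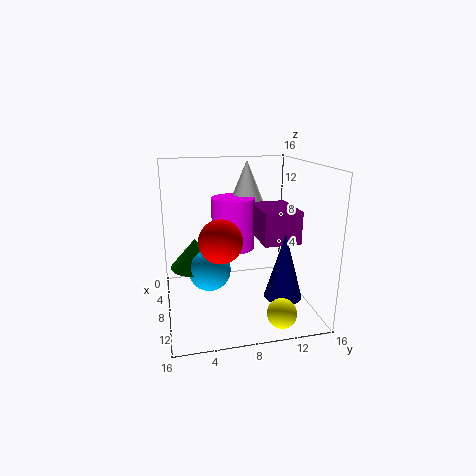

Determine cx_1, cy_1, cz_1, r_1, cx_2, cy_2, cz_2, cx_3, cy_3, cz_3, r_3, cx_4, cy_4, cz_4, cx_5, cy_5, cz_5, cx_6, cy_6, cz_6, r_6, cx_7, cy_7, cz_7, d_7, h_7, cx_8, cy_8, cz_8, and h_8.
cx_1 = 4
cy_1 = 10
cz_1 = 10
r_1 = 2.5
cx_2 = 14.5
cy_2 = 11
cz_2 = 2
cx_3 = 5.5
cy_3 = 8
cz_3 = 6
r_3 = 2.5
cx_4 = 14
cy_4 = 5
cz_4 = 10
cx_5 = 6
cy_5 = 5
cz_5 = 3.5
cx_6 = 4.5
cy_6 = 3.5
cz_6 = 3.5
r_6 = 3
cx_7 = 6
cy_7 = 10
cz_7 = 8
d_7 = 4
h_7 = 3.5
cx_8 = 12
cy_8 = 12
cz_8 = 2.5
h_8 = 7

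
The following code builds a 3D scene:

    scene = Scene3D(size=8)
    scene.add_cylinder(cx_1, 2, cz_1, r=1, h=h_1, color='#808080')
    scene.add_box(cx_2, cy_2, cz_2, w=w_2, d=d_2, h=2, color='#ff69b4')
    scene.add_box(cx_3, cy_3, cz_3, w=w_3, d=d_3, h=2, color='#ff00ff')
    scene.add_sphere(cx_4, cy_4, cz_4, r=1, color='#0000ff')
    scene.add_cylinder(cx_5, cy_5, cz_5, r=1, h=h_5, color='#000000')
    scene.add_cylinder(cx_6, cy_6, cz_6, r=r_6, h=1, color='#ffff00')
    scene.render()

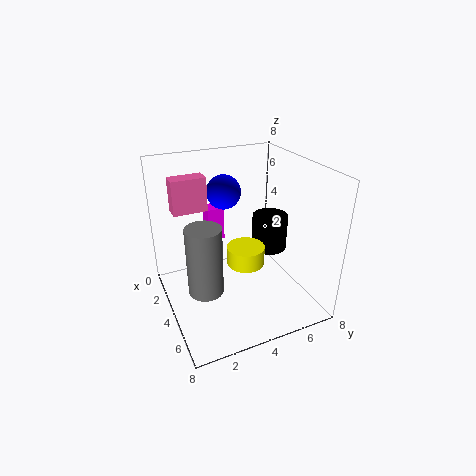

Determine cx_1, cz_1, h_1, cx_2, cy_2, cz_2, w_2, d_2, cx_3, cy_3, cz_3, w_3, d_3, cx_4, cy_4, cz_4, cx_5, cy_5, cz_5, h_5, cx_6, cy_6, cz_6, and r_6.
cx_1 = 4; cz_1 = 1; h_1 = 4; cx_2 = 1; cy_2 = 1; cz_2 = 5; w_2 = 1; d_2 = 2; cx_3 = 1; cy_3 = 3; cz_3 = 3; w_3 = 1; d_3 = 1; cx_4 = 2; cy_4 = 4; cz_4 = 6; cx_5 = 4; cy_5 = 6; cz_5 = 3; h_5 = 2; cx_6 = 5; cy_6 = 4; cz_6 = 3; r_6 = 1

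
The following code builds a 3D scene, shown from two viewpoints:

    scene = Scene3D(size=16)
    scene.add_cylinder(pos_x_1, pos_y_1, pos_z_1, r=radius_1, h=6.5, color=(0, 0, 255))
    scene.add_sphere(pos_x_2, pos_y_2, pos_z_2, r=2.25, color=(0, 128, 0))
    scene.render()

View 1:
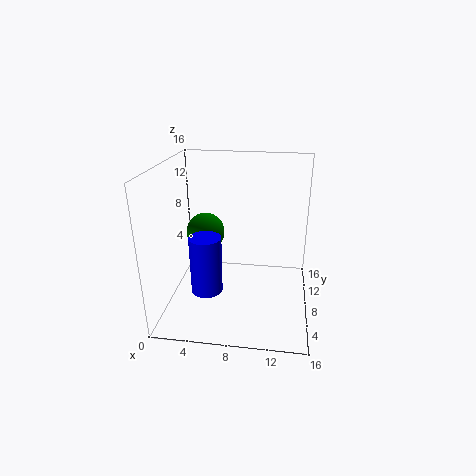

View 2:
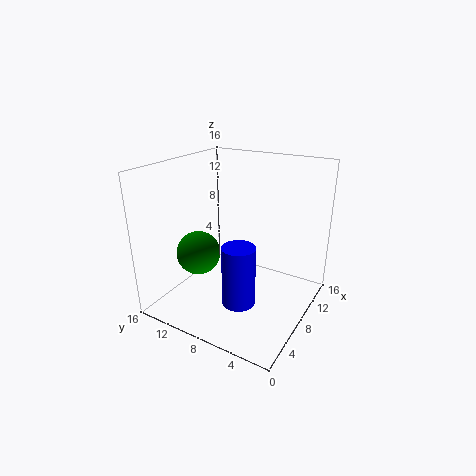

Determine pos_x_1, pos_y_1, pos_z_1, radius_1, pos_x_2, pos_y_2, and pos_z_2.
pos_x_1 = 4.75
pos_y_1 = 6
pos_z_1 = 2.25
radius_1 = 1.75
pos_x_2 = 3.75
pos_y_2 = 10.25
pos_z_2 = 7.5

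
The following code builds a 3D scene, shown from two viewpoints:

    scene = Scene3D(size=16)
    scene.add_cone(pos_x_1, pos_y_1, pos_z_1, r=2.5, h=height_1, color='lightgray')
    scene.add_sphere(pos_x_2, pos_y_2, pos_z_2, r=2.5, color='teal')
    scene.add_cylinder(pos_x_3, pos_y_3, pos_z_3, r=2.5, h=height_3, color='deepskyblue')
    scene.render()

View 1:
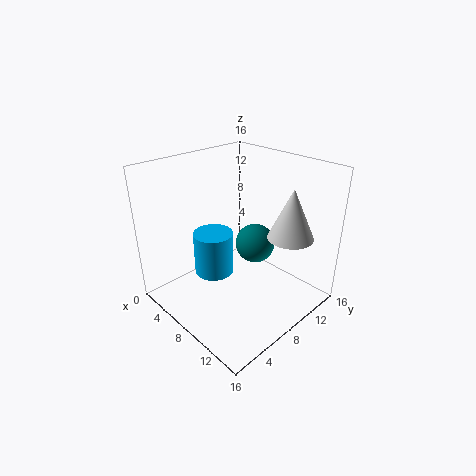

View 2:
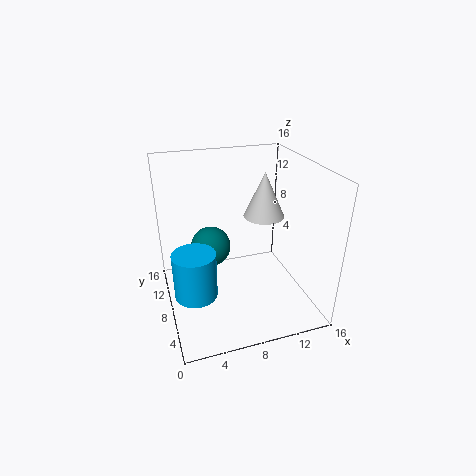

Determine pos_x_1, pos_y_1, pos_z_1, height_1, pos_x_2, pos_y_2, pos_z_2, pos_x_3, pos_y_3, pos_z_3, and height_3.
pos_x_1 = 12.5
pos_y_1 = 11.5
pos_z_1 = 8.5
height_1 = 5.5
pos_x_2 = 6
pos_y_2 = 13
pos_z_2 = 4.5
pos_x_3 = 3
pos_y_3 = 8.5
pos_z_3 = 1
height_3 = 5.5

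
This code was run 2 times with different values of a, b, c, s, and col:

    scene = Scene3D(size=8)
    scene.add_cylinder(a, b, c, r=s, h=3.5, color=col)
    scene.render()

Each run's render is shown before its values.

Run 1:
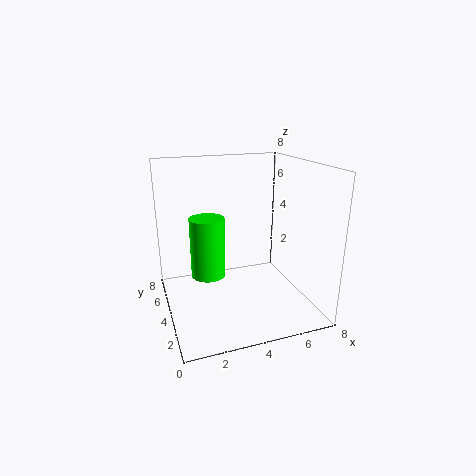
a = 2.5, b = 5, c = 1.5, s = 1, col = 'lime'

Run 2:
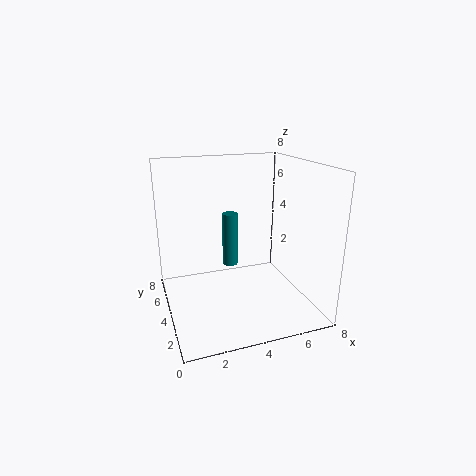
a = 4.5, b = 7, c = 1, s = 0.5, col = 'teal'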